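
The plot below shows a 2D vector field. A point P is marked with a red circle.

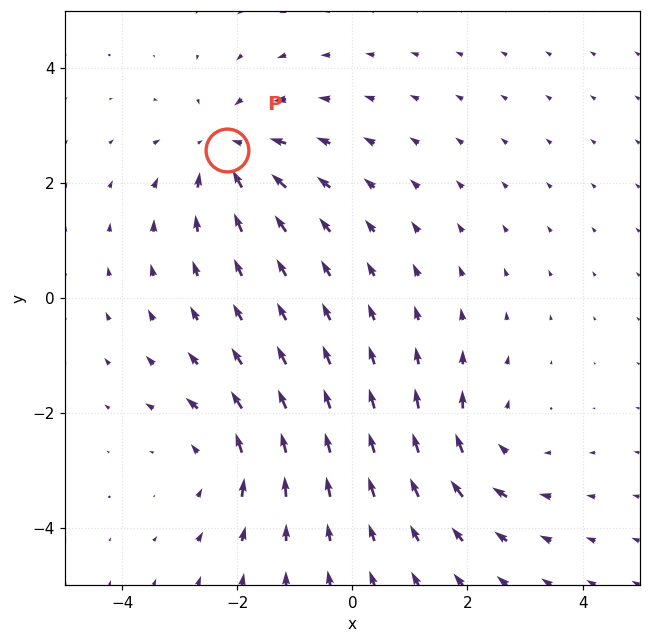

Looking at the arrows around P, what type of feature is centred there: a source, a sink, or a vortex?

sink

At P (-2.2, 2.6) the arrows converge inward. Divergence about -4, curl ≈0 — negative divergence with near-zero curl is a sink.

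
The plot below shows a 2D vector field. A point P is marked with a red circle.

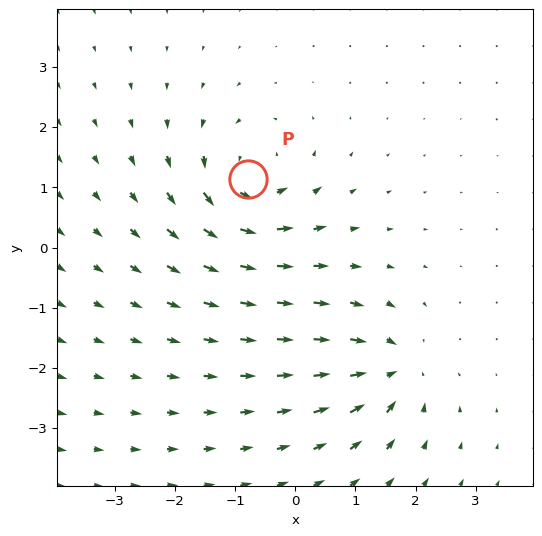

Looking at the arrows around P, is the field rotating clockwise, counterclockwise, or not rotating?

counterclockwise

Near P at (-0.8, 1.1) the arrows circulate counterclockwise. The curl (z-component) there is about +4; positive curl means counterclockwise rotation.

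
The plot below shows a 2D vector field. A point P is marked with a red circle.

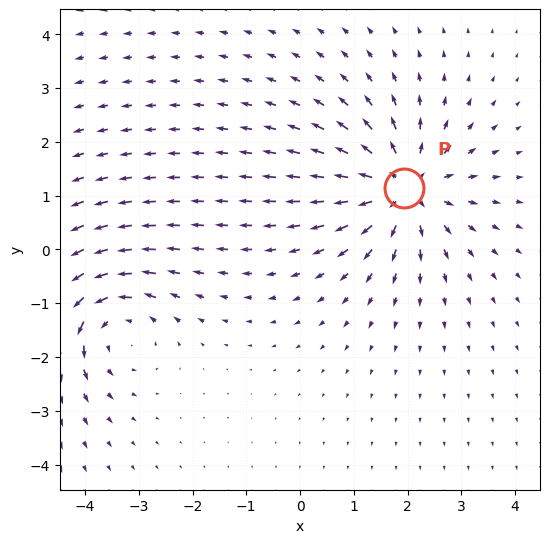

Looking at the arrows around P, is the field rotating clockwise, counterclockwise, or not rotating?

Near P at (1.9, 1.1) the arrows show no circulation. The curl there is ≈0.

not rotating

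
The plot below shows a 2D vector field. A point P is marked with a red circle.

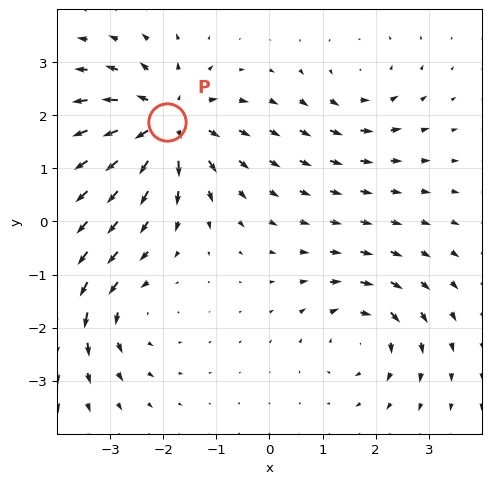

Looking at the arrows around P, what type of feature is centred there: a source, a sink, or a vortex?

source

At P (-1.9, 1.9) the arrows spread outward. Divergence about +6, curl ≈0 — positive divergence with near-zero curl is a source.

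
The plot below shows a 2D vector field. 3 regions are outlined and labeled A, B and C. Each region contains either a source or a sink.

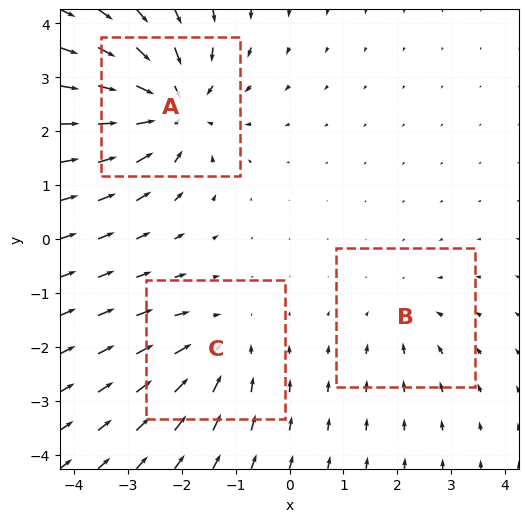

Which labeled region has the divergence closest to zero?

B

Divergence at each region's feature centre — A: about -5, B: about -2, C: about -3. Region B is closest to zero.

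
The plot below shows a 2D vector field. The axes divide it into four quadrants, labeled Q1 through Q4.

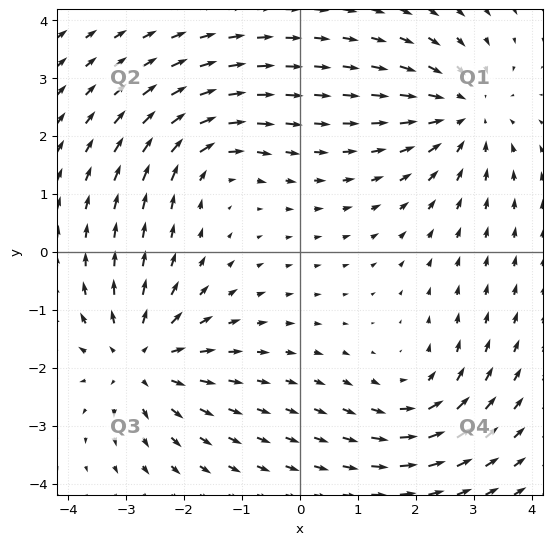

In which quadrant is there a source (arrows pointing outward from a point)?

The source sits at approximately (-2.8, -1.9), which lies in quadrant Q3. The divergence there is about +5, positive as expected for a source.

Q3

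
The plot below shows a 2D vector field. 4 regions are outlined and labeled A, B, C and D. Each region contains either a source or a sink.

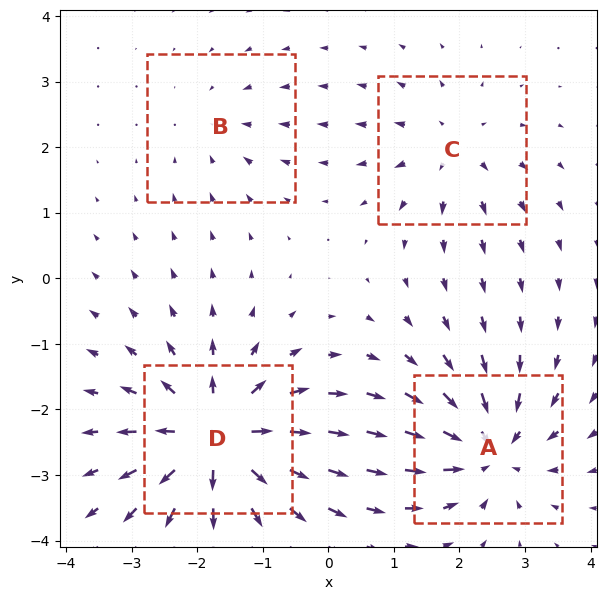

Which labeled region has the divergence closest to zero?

Divergence at each region's feature centre — A: about -6, B: about -2, C: about +4, D: about +8. Region B is closest to zero.

B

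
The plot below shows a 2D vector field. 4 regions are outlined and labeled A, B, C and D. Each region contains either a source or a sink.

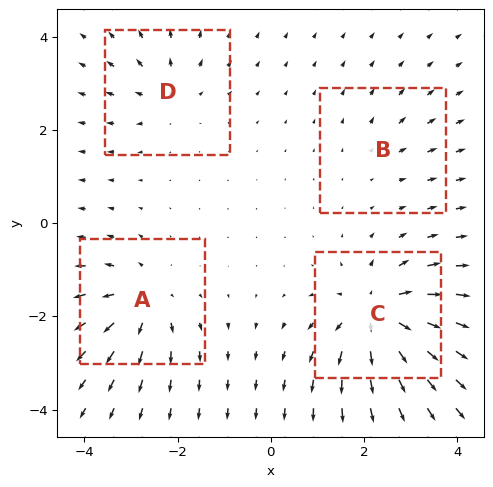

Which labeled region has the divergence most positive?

C

Divergence at each region's feature centre — A: about +5, B: about +2, C: about +8, D: about +4. Region C is most positive.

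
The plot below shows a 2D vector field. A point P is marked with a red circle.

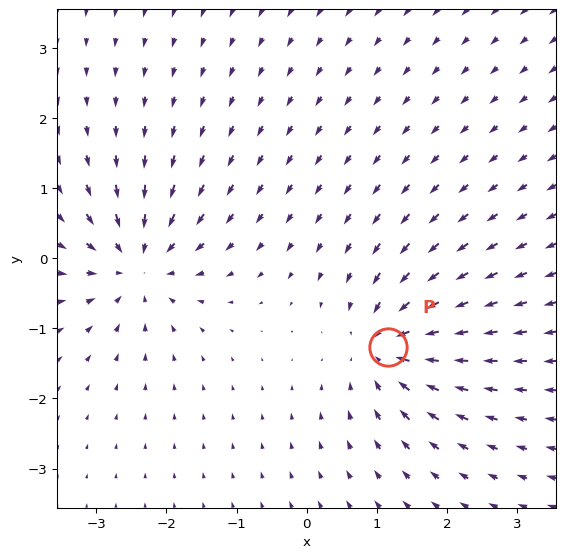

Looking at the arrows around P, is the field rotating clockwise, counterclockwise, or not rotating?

Near P at (1.2, -1.3) the arrows show no circulation. The curl there is ≈0.

not rotating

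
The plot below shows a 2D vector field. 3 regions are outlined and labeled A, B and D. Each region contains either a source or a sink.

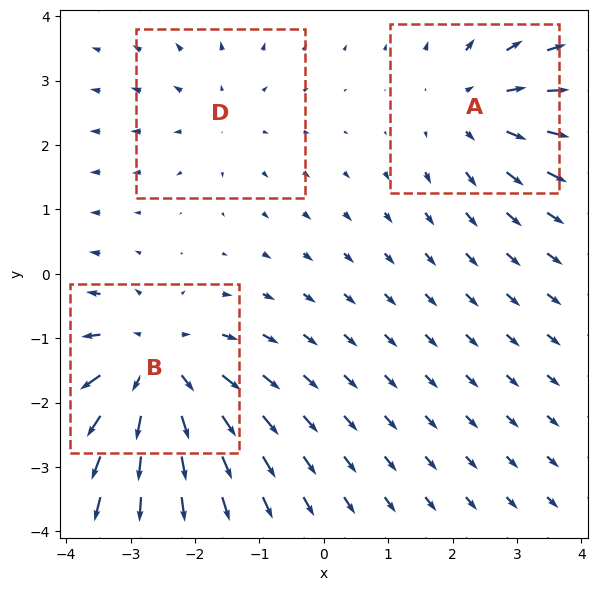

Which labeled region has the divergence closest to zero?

D

Divergence at each region's feature centre — A: about +3, B: about +4, D: about +2. Region D is closest to zero.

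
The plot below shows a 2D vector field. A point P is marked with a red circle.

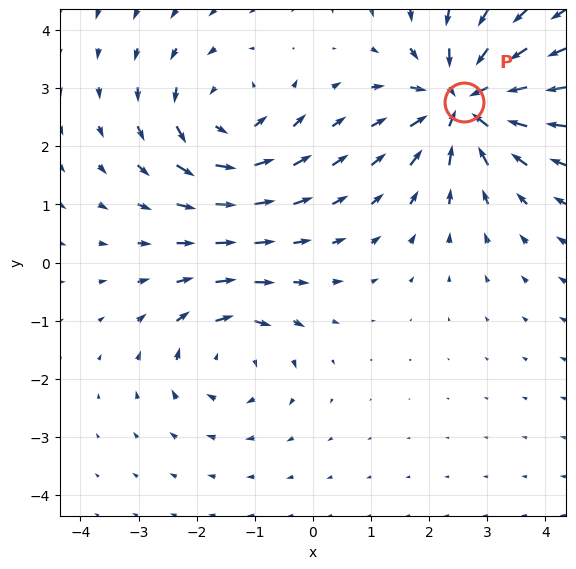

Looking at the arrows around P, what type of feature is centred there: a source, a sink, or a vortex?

sink

At P (2.6, 2.8) the arrows converge inward. Divergence about -6, curl ≈0 — negative divergence with near-zero curl is a sink.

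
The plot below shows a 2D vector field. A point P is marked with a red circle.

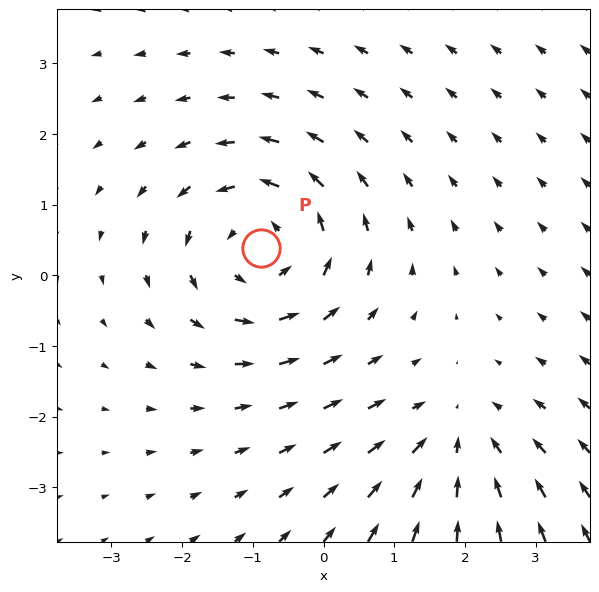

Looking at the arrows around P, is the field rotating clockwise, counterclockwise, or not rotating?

counterclockwise

Near P at (-0.9, 0.4) the arrows circulate counterclockwise. The curl (z-component) there is about +4; positive curl means counterclockwise rotation.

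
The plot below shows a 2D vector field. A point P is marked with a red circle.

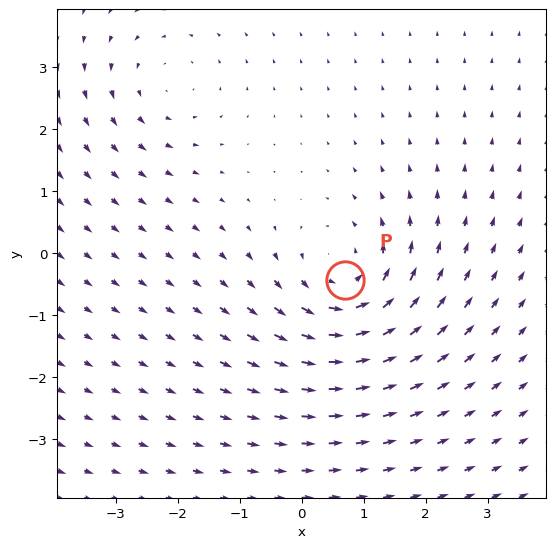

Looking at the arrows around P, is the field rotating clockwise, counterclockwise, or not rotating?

counterclockwise

Near P at (0.7, -0.4) the arrows circulate counterclockwise. The curl (z-component) there is about +4; positive curl means counterclockwise rotation.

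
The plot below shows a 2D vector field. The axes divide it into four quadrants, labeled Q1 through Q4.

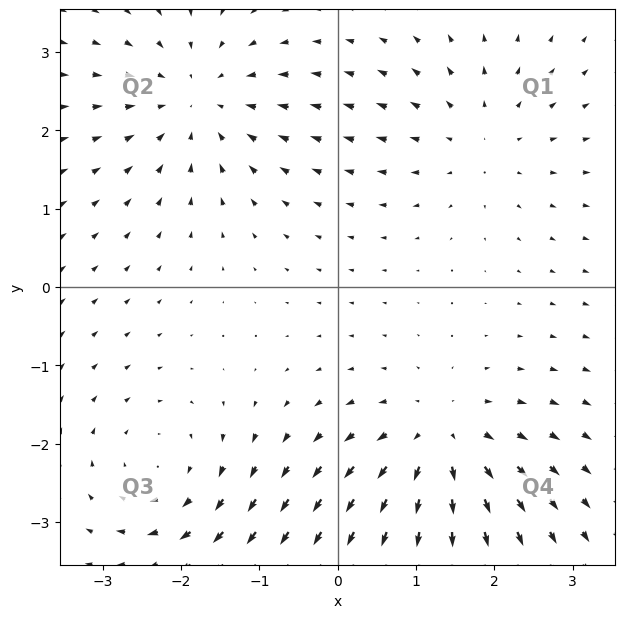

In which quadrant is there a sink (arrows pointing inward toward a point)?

Q2

The sink sits at approximately (-1.8, 2.4), which lies in quadrant Q2. The divergence there is about -3, negative as expected for a sink.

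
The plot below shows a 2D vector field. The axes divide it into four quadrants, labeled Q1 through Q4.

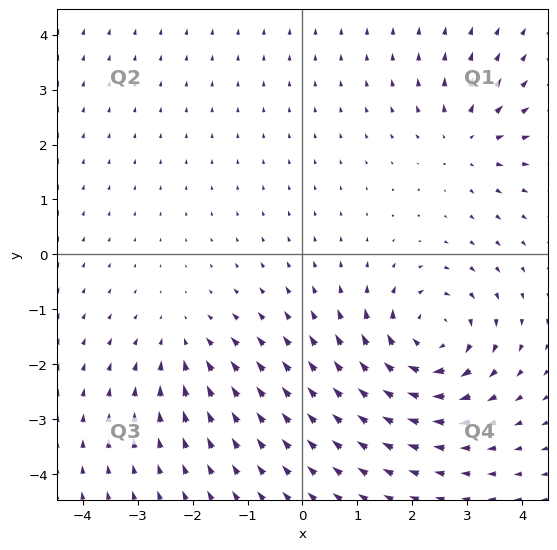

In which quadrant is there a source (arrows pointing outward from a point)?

The source sits at approximately (3.0, 2.1), which lies in quadrant Q1. The divergence there is about +4, positive as expected for a source.

Q1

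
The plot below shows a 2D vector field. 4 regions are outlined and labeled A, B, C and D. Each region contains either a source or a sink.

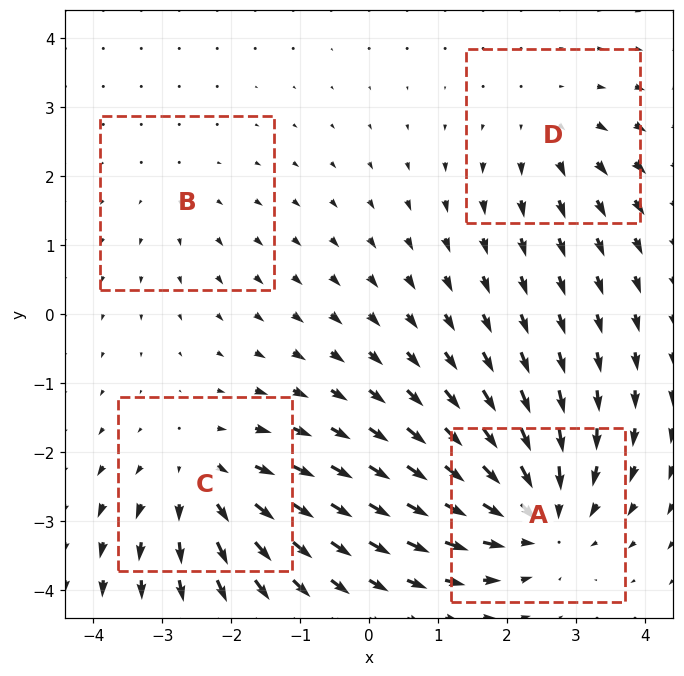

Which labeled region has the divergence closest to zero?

Divergence at each region's feature centre — A: about -5, B: about +2, C: about +4, D: about +3. Region B is closest to zero.

B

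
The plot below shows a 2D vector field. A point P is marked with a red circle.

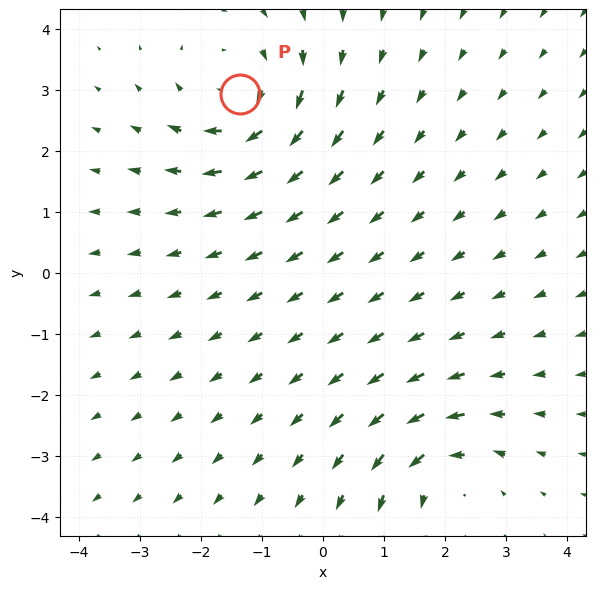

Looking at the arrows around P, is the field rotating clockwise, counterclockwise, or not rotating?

Near P at (-1.4, 2.9) the arrows circulate clockwise. The curl (z-component) there is about -3; negative curl means clockwise rotation.

clockwise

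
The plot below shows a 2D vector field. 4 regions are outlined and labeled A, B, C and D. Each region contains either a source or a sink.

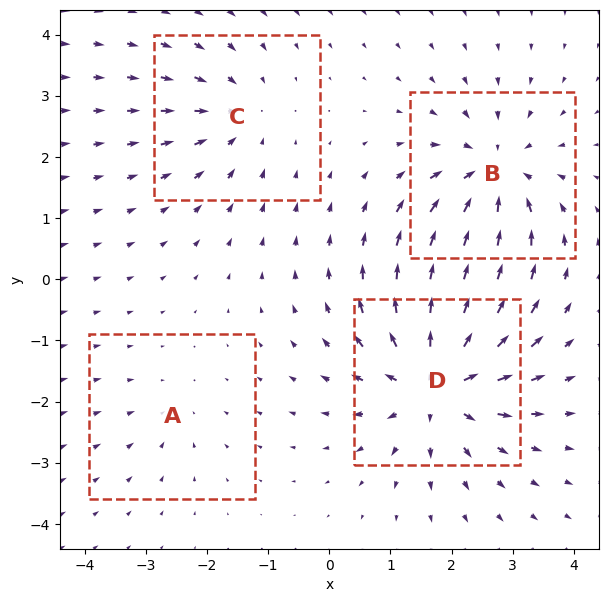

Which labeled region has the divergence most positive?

Divergence at each region's feature centre — A: about -2, B: about -6, C: about -4, D: about +7. Region D is most positive.

D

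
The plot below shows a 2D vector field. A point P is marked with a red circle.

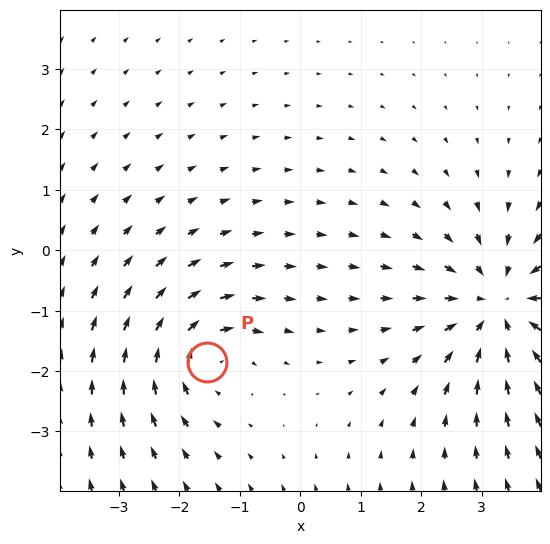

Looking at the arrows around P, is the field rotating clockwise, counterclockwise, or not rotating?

Near P at (-1.5, -1.9) the arrows circulate clockwise. The curl (z-component) there is about -3; negative curl means clockwise rotation.

clockwise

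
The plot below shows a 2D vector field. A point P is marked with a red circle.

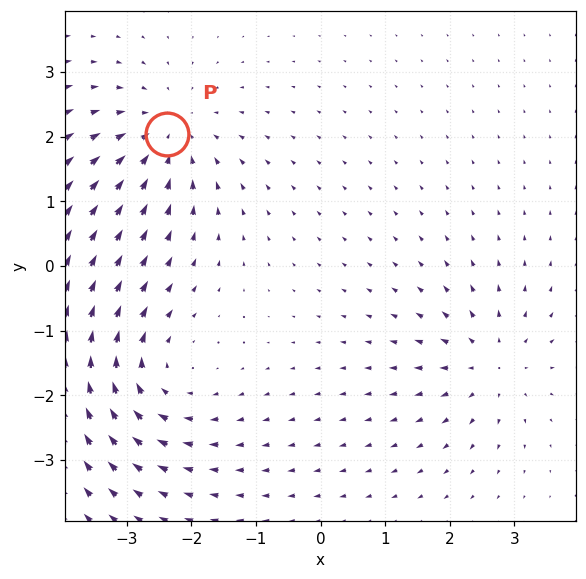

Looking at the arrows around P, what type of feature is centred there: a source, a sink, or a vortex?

sink

At P (-2.4, 2.0) the arrows converge inward. Divergence about -4, curl ≈0 — negative divergence with near-zero curl is a sink.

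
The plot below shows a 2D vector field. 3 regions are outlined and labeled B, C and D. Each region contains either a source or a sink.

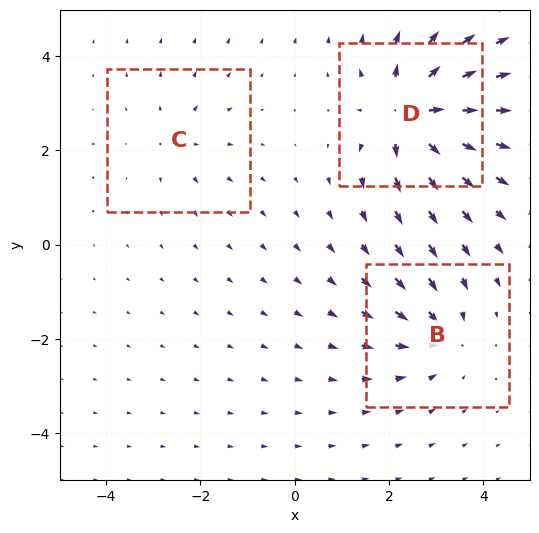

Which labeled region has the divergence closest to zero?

C

Divergence at each region's feature centre — B: about -4, C: about +2, D: about +6. Region C is closest to zero.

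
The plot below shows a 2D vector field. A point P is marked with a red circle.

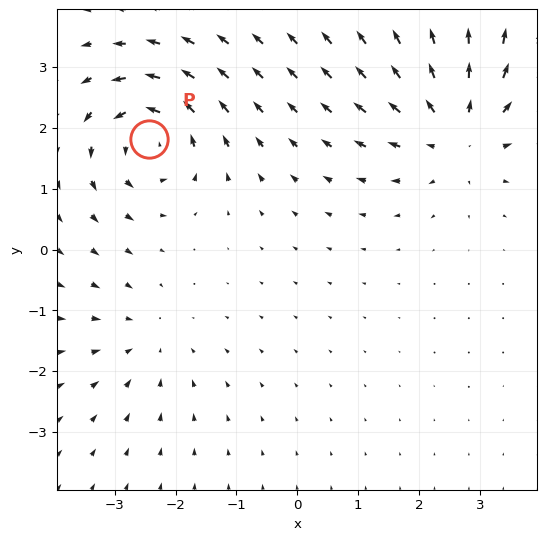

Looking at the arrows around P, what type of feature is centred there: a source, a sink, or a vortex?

At P (-2.4, 1.8) the arrows circulate counterclockwise. Divergence ≈0, curl about +6 — near-zero divergence with nonzero curl is a vortex.

vortex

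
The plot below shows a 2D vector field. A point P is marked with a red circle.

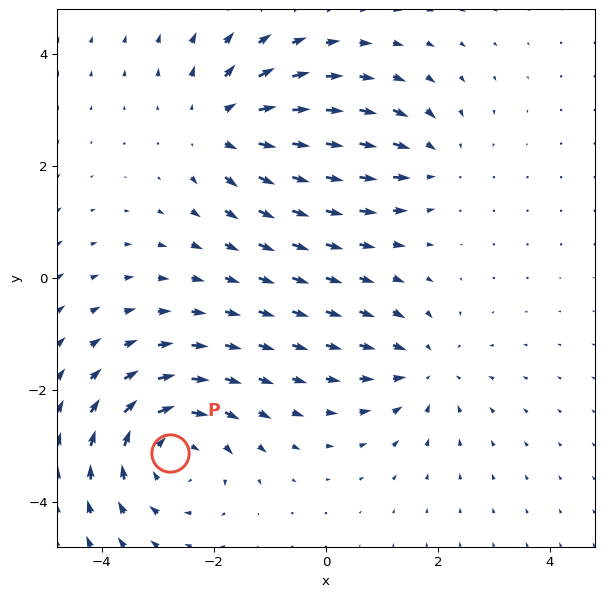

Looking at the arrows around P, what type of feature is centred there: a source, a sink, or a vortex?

vortex

At P (-2.8, -3.1) the arrows circulate clockwise. Divergence ≈0, curl about -4 — near-zero divergence with nonzero curl is a vortex.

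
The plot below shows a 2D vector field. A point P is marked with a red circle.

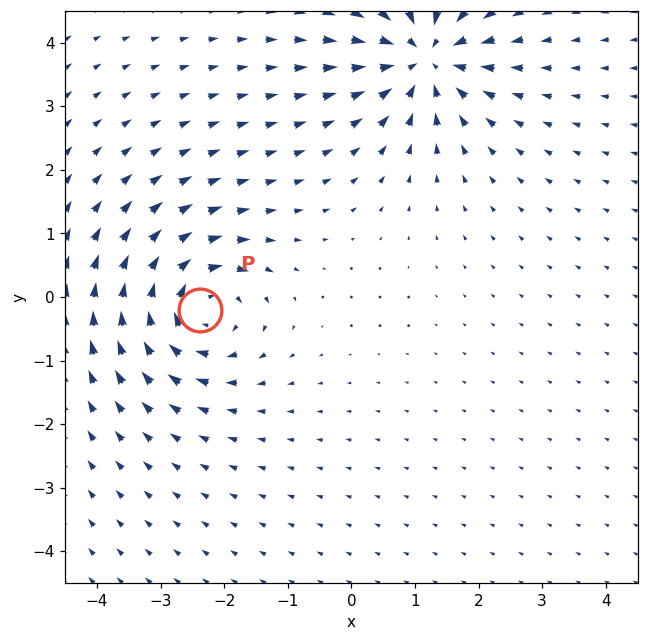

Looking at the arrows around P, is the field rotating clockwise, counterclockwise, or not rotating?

clockwise

Near P at (-2.4, -0.2) the arrows circulate clockwise. The curl (z-component) there is about -6; negative curl means clockwise rotation.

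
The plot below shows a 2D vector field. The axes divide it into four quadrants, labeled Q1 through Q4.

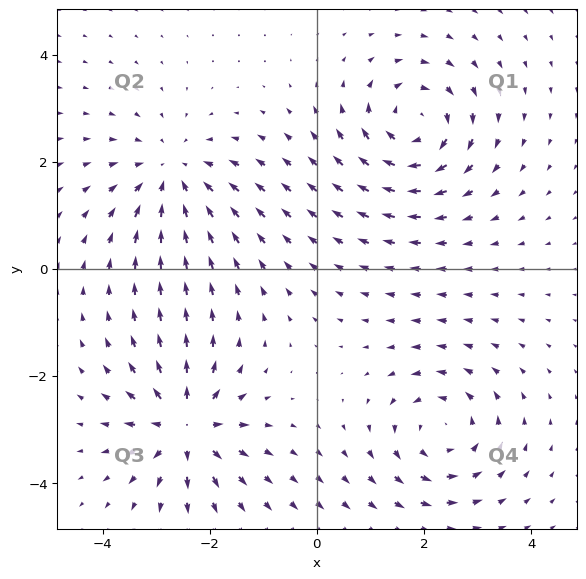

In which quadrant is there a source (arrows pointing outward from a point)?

Q3

The source sits at approximately (-2.5, -2.9), which lies in quadrant Q3. The divergence there is about +6, positive as expected for a source.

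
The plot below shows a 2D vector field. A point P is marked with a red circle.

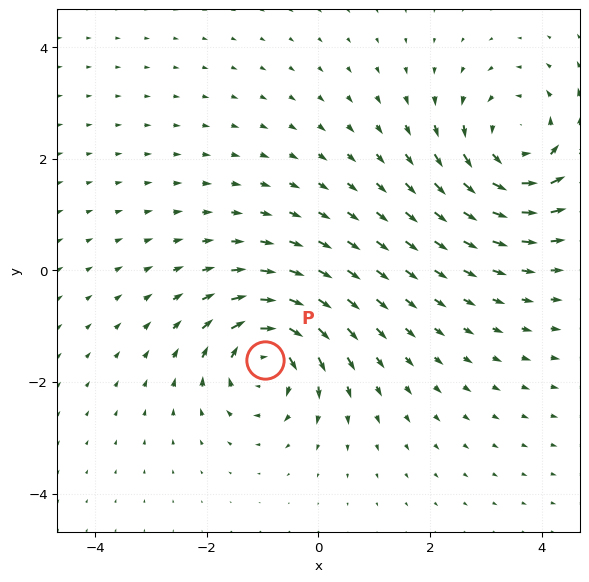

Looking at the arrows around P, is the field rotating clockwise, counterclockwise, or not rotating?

clockwise

Near P at (-1.0, -1.6) the arrows circulate clockwise. The curl (z-component) there is about -4; negative curl means clockwise rotation.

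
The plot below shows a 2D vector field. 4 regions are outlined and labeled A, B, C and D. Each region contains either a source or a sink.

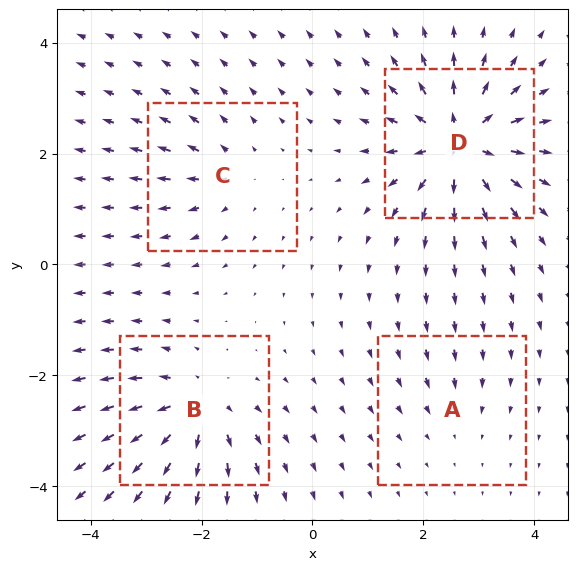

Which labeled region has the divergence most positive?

Divergence at each region's feature centre — A: about -2, B: about +6, C: about +4, D: about +9. Region D is most positive.

D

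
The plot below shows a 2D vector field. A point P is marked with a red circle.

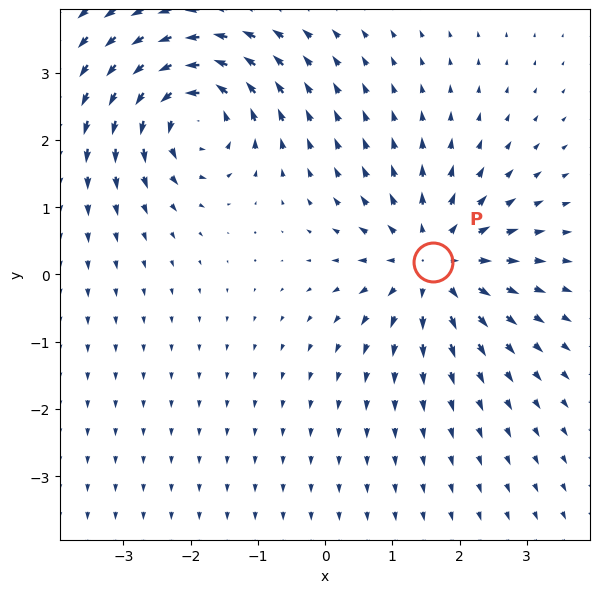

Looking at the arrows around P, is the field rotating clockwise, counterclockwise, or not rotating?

not rotating

Near P at (1.6, 0.2) the arrows show no circulation. The curl there is ≈0.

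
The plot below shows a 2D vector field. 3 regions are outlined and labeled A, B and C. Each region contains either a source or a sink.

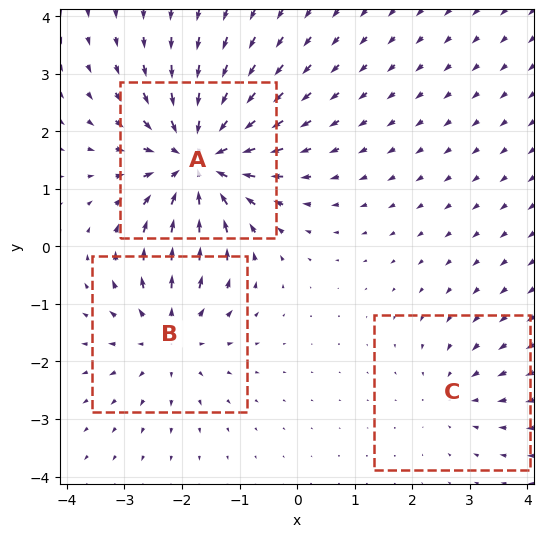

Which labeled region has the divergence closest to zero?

Divergence at each region's feature centre — A: about -5, B: about +3, C: about -2. Region C is closest to zero.

C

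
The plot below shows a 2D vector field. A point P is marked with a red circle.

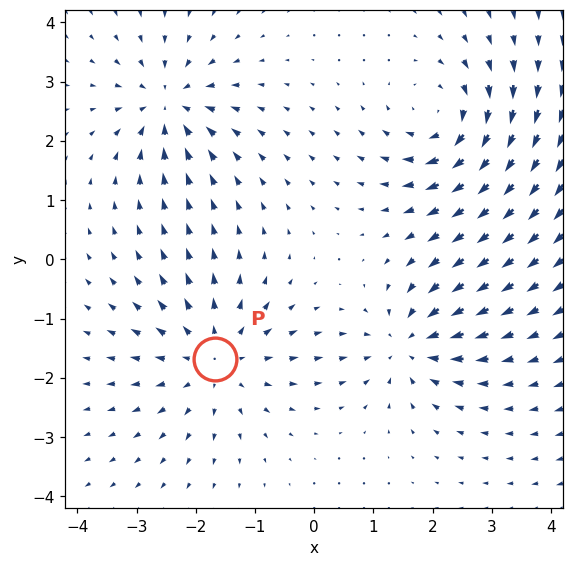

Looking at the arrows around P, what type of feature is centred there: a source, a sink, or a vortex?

source

At P (-1.7, -1.7) the arrows spread outward. Divergence about +4, curl ≈0 — positive divergence with near-zero curl is a source.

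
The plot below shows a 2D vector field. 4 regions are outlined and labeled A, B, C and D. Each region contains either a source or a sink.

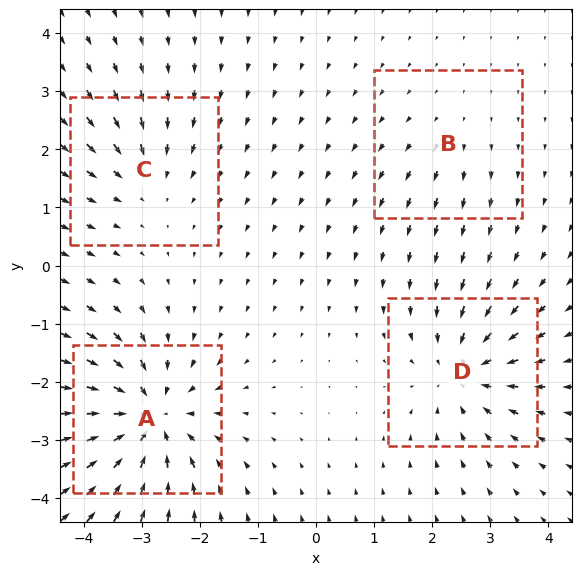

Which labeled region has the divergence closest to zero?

Divergence at each region's feature centre — A: about -8, B: about +2, C: about -3, D: about -5. Region B is closest to zero.

B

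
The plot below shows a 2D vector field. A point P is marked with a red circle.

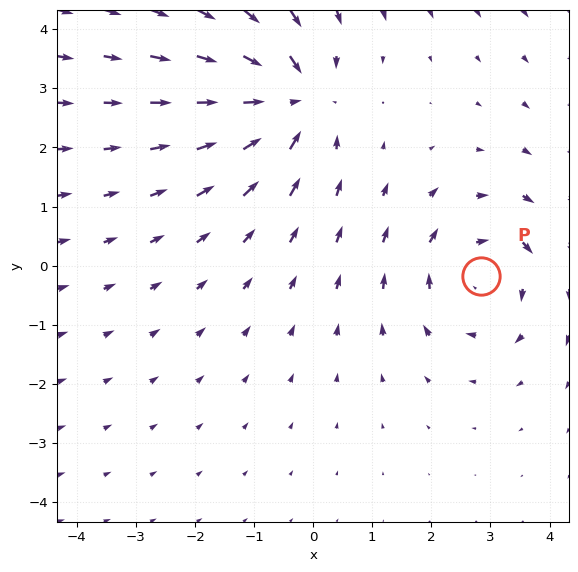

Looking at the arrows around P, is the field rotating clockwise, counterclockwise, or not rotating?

clockwise

Near P at (2.8, -0.2) the arrows circulate clockwise. The curl (z-component) there is about -3; negative curl means clockwise rotation.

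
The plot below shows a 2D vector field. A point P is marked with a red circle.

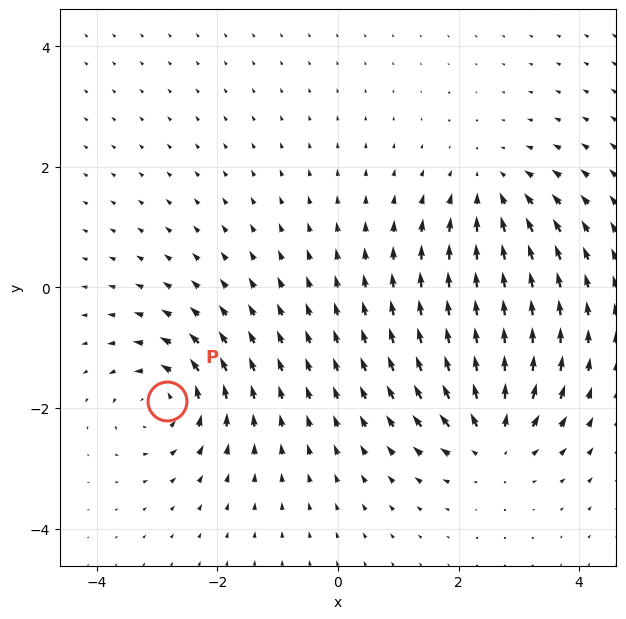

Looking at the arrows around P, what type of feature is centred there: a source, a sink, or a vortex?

At P (-2.8, -1.9) the arrows circulate counterclockwise. Divergence ≈0, curl about +4 — near-zero divergence with nonzero curl is a vortex.

vortex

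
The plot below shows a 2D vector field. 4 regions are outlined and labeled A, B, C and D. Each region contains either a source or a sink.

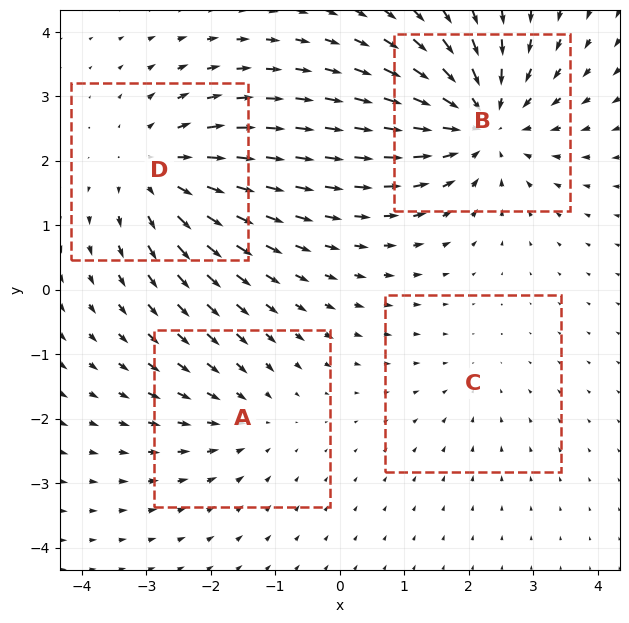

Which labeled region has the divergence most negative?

B

Divergence at each region's feature centre — A: about -3, B: about -6, C: about -2, D: about +4. Region B is most negative.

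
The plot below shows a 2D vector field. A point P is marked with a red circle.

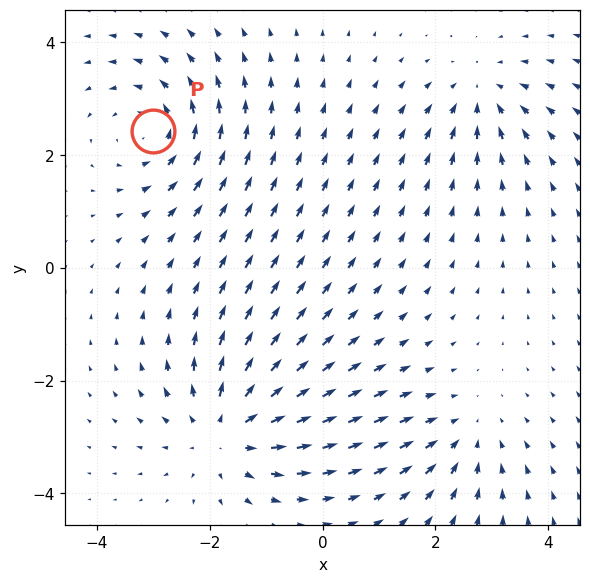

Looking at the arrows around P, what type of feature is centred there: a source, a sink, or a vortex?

vortex

At P (-3.0, 2.4) the arrows circulate counterclockwise. Divergence ≈0, curl about +4 — near-zero divergence with nonzero curl is a vortex.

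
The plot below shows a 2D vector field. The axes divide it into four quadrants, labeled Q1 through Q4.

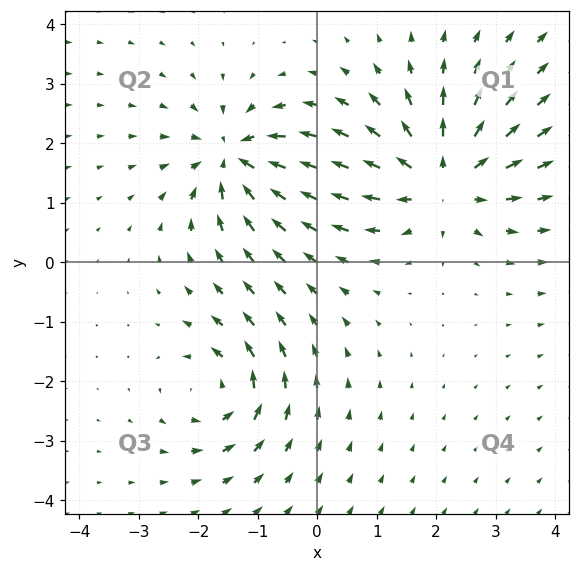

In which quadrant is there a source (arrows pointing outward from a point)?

Q1

The source sits at approximately (2.1, 1.4), which lies in quadrant Q1. The divergence there is about +5, positive as expected for a source.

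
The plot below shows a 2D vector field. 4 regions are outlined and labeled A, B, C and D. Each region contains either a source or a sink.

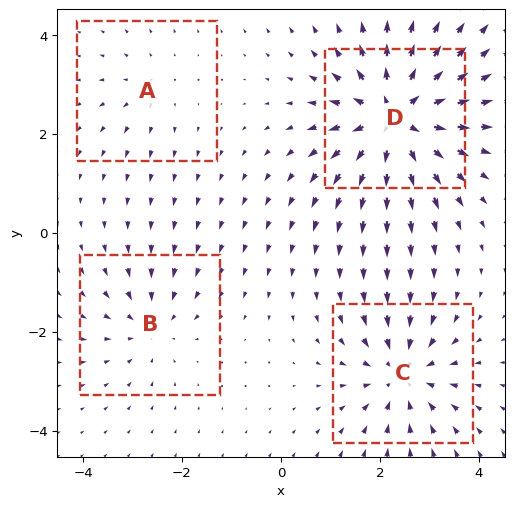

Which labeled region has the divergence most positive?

Divergence at each region's feature centre — A: about +2, B: about -3, C: about -5, D: about +7. Region D is most positive.

D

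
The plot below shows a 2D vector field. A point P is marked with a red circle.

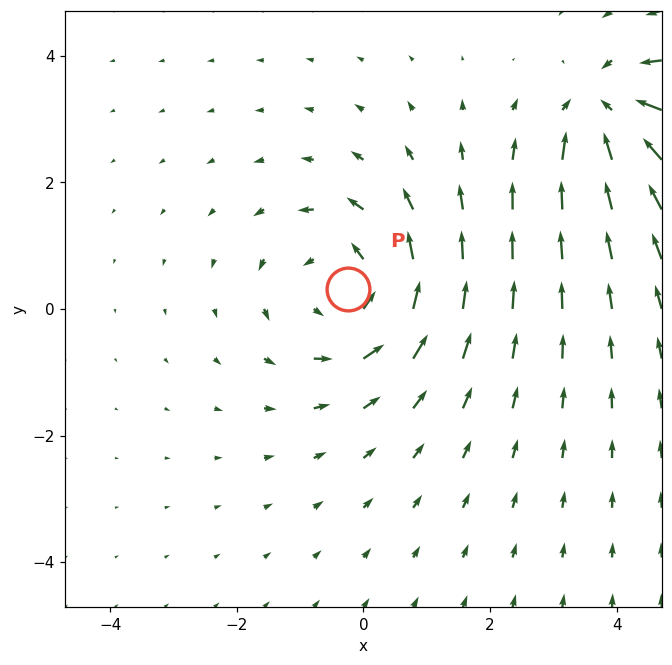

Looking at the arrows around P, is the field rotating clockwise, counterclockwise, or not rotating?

counterclockwise

Near P at (-0.2, 0.3) the arrows circulate counterclockwise. The curl (z-component) there is about +3; positive curl means counterclockwise rotation.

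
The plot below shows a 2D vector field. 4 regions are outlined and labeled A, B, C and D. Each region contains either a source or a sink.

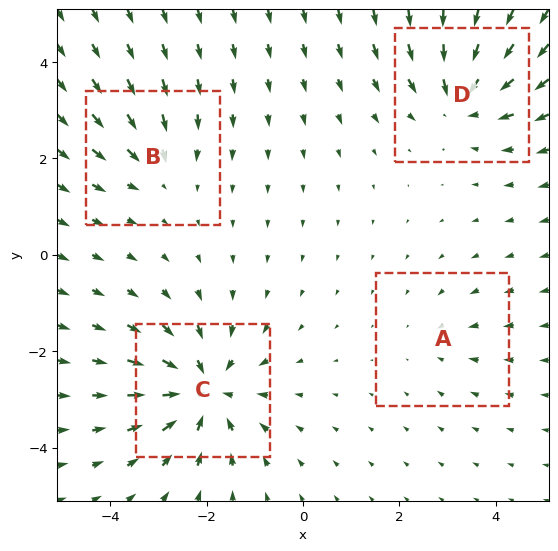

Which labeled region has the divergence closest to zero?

A

Divergence at each region's feature centre — A: about -2, B: about -3, C: about -6, D: about -5. Region A is closest to zero.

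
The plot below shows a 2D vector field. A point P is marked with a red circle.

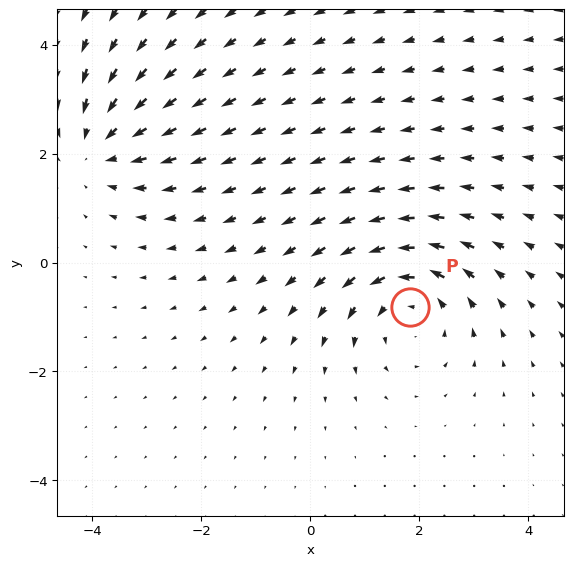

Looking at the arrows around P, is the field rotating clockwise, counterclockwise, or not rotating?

Near P at (1.8, -0.8) the arrows circulate counterclockwise. The curl (z-component) there is about +3; positive curl means counterclockwise rotation.

counterclockwise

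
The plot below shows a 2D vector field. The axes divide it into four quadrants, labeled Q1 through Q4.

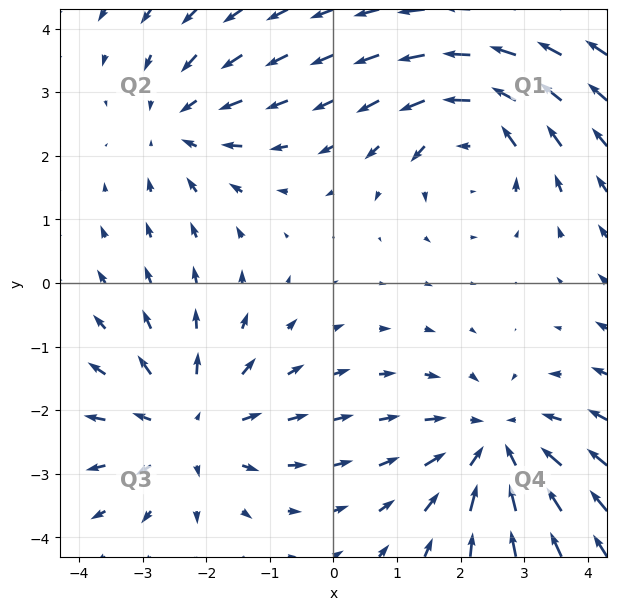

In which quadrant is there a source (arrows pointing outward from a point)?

The source sits at approximately (-2.3, -2.3), which lies in quadrant Q3. The divergence there is about +3, positive as expected for a source.

Q3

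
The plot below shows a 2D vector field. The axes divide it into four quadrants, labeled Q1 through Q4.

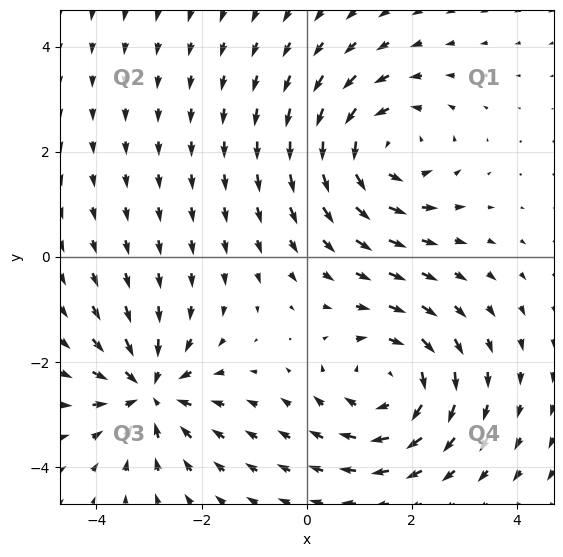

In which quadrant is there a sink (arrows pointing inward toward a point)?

Q3

The sink sits at approximately (-3.0, -2.6), which lies in quadrant Q3. The divergence there is about -5, negative as expected for a sink.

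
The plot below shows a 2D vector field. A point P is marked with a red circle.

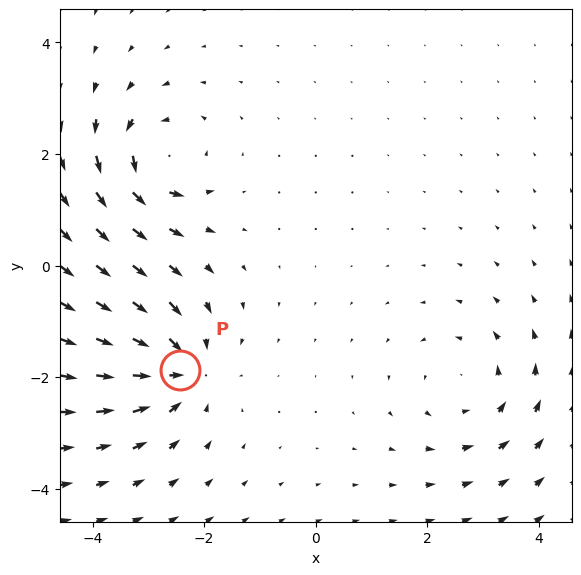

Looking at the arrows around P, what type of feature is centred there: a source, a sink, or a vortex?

sink

At P (-2.4, -1.9) the arrows converge inward. Divergence about -5, curl ≈0 — negative divergence with near-zero curl is a sink.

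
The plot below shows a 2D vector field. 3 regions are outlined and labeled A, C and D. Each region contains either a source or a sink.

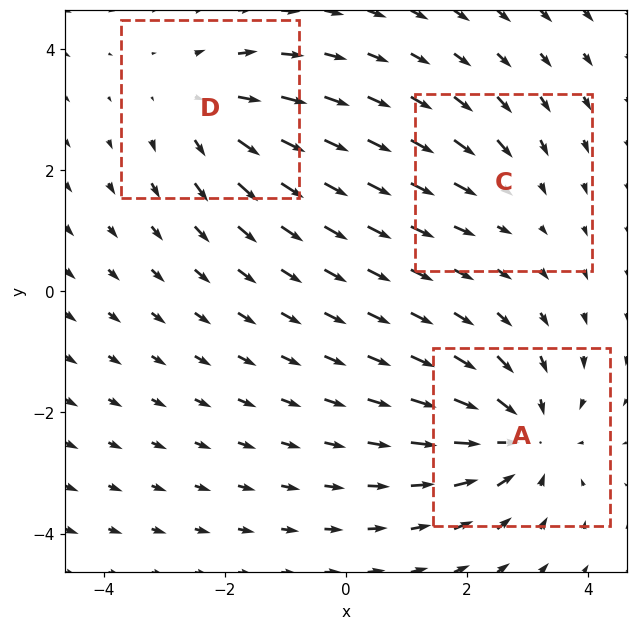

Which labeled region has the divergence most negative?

Divergence at each region's feature centre — A: about -4, C: about -2, D: about +3. Region A is most negative.

A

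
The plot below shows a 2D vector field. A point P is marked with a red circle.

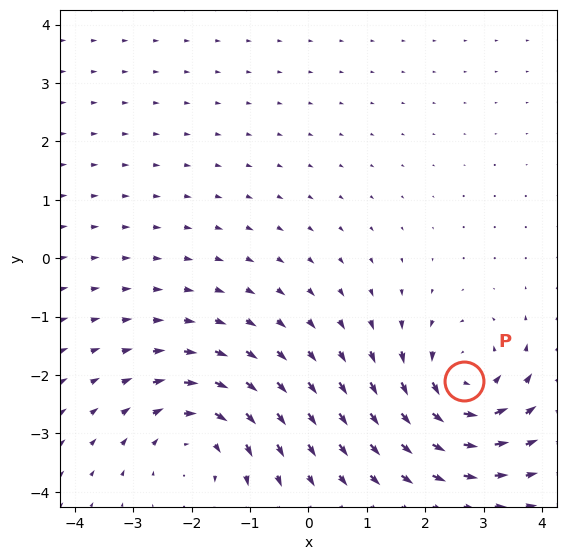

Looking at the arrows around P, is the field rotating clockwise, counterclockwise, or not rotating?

counterclockwise

Near P at (2.7, -2.1) the arrows circulate counterclockwise. The curl (z-component) there is about +6; positive curl means counterclockwise rotation.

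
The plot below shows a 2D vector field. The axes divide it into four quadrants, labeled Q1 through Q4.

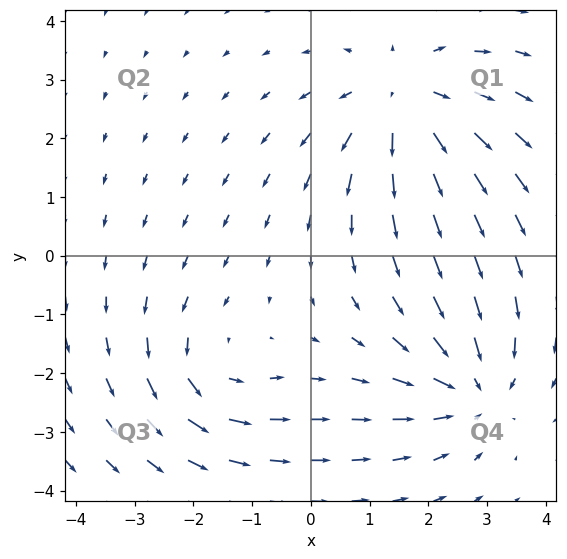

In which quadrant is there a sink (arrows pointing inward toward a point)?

The sink sits at approximately (2.7, -2.2), which lies in quadrant Q4. The divergence there is about -4, negative as expected for a sink.

Q4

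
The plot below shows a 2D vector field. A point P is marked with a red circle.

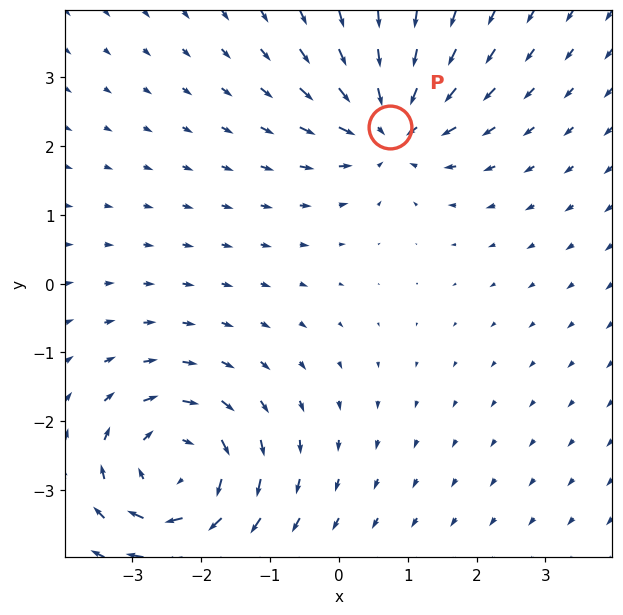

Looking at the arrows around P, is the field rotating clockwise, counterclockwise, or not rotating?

Near P at (0.7, 2.3) the arrows show no circulation. The curl there is ≈0.

not rotating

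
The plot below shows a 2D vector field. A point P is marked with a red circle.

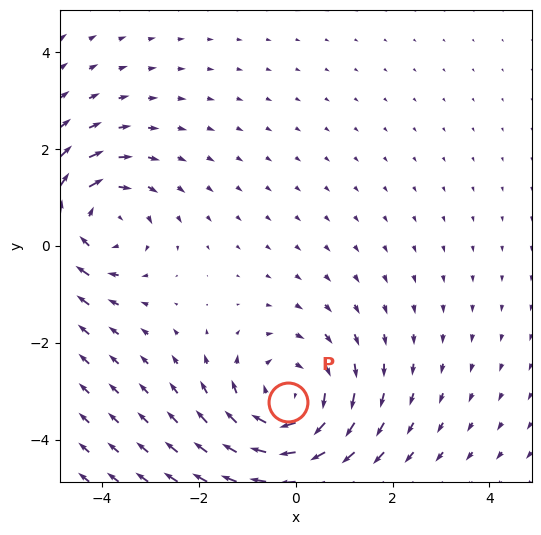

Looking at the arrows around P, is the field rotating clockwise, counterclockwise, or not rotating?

clockwise

Near P at (-0.1, -3.2) the arrows circulate clockwise. The curl (z-component) there is about -3; negative curl means clockwise rotation.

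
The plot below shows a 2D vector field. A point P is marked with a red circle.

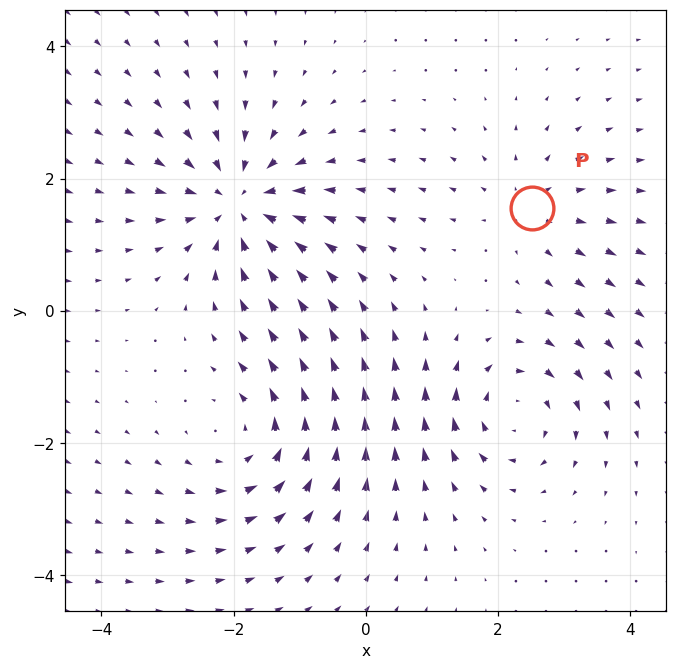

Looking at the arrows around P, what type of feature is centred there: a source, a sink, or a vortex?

source

At P (2.5, 1.6) the arrows spread outward. Divergence about +3, curl ≈0 — positive divergence with near-zero curl is a source.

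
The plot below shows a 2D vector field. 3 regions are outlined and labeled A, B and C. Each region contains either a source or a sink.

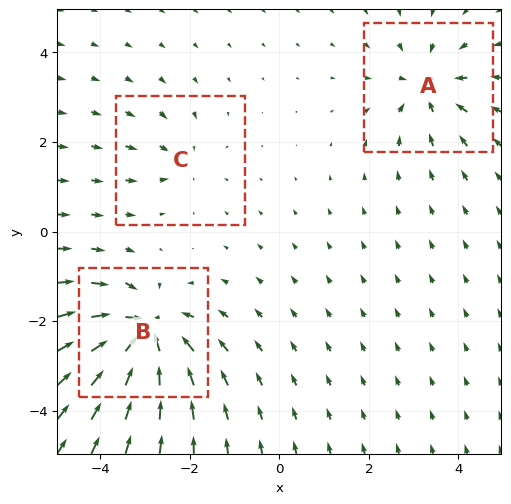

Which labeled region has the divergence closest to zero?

Divergence at each region's feature centre — A: about -4, B: about -6, C: about -2. Region C is closest to zero.

C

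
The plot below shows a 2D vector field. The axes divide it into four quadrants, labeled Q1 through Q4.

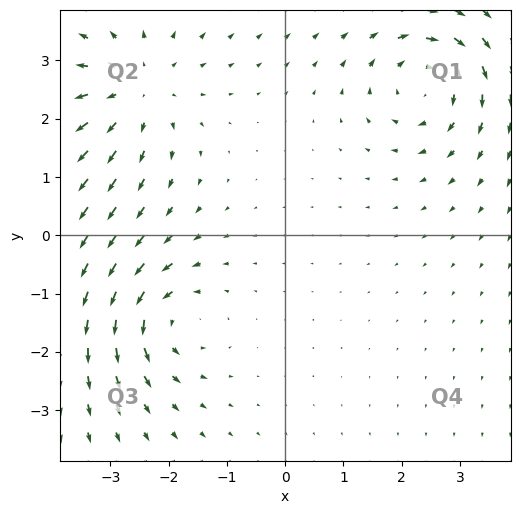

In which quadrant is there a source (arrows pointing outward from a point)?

The source sits at approximately (-2.6, 2.5), which lies in quadrant Q2. The divergence there is about +4, positive as expected for a source.

Q2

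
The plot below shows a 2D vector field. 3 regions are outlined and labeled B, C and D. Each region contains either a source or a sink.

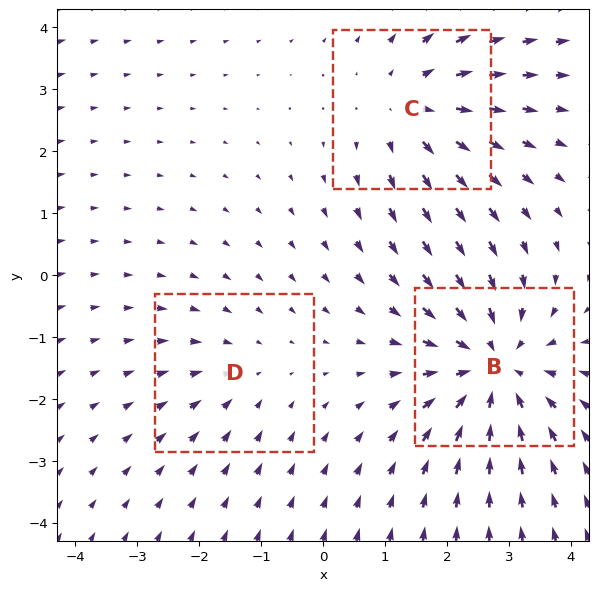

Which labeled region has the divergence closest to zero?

Divergence at each region's feature centre — B: about -4, C: about +3, D: about -2. Region D is closest to zero.

D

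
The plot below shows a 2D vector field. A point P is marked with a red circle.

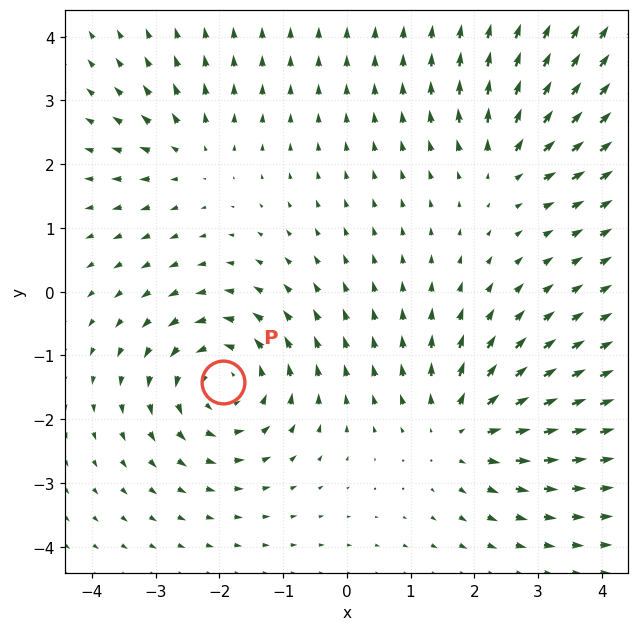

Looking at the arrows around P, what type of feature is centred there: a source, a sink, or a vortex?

At P (-1.9, -1.4) the arrows circulate counterclockwise. Divergence ≈0, curl about +5 — near-zero divergence with nonzero curl is a vortex.

vortex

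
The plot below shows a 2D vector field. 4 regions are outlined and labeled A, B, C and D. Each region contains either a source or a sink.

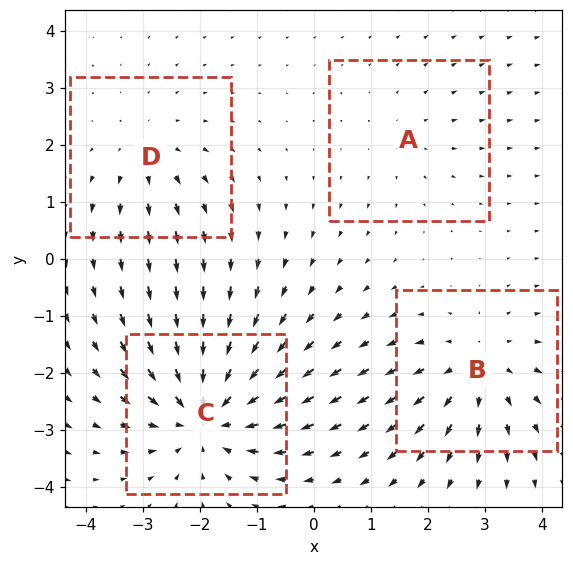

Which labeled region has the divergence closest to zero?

Divergence at each region's feature centre — A: about +2, B: about +4, C: about -6, D: about +3. Region A is closest to zero.

A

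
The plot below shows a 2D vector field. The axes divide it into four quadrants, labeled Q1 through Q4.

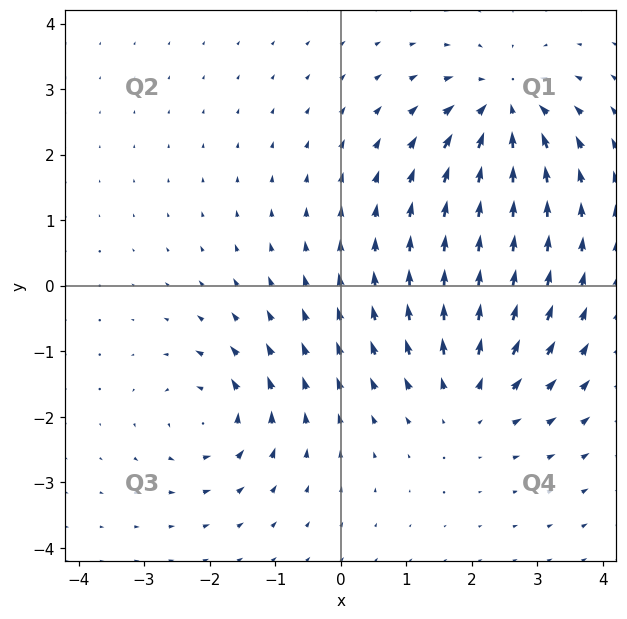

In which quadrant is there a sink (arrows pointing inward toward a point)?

Q1

The sink sits at approximately (2.5, 2.7), which lies in quadrant Q1. The divergence there is about -5, negative as expected for a sink.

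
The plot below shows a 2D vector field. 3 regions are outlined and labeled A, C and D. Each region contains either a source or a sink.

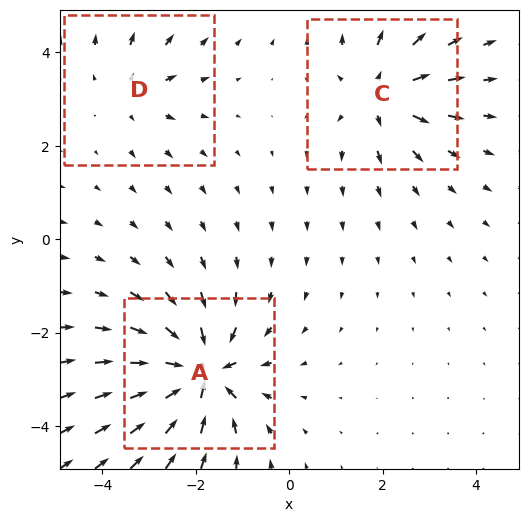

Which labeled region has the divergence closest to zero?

D

Divergence at each region's feature centre — A: about -6, C: about +4, D: about +2. Region D is closest to zero.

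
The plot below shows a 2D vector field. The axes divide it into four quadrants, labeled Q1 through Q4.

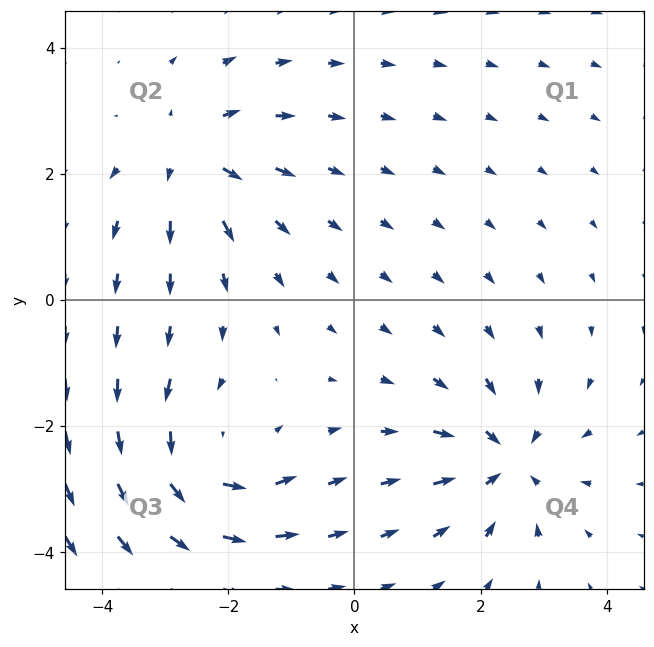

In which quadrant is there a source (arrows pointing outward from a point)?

Q2

The source sits at approximately (-2.6, 2.3), which lies in quadrant Q2. The divergence there is about +3, positive as expected for a source.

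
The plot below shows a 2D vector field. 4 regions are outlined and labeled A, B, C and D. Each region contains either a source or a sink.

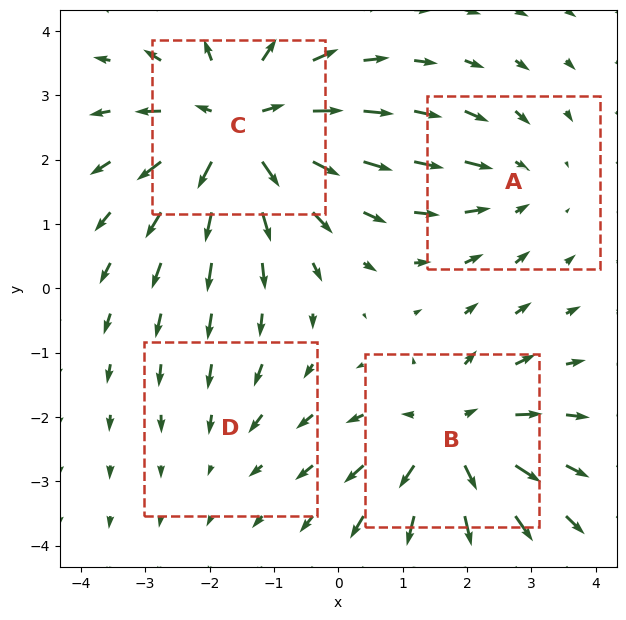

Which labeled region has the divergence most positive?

Divergence at each region's feature centre — A: about -3, B: about +5, C: about +6, D: about -2. Region C is most positive.

C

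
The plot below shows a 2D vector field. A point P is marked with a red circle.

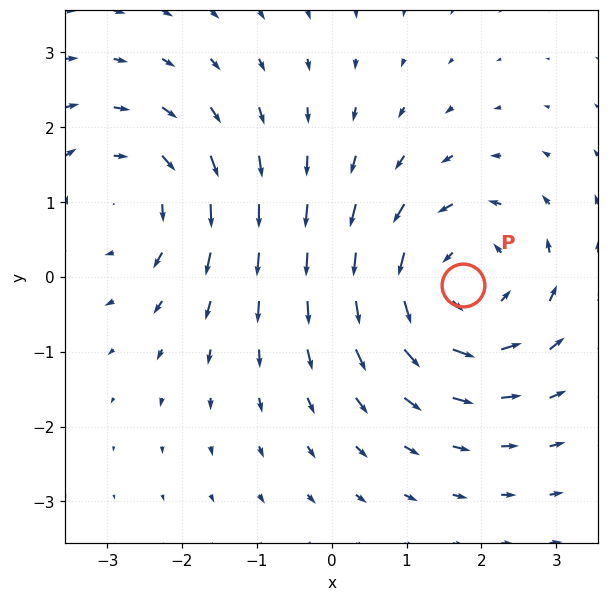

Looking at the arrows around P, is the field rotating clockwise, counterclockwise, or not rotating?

counterclockwise

Near P at (1.8, -0.1) the arrows circulate counterclockwise. The curl (z-component) there is about +4; positive curl means counterclockwise rotation.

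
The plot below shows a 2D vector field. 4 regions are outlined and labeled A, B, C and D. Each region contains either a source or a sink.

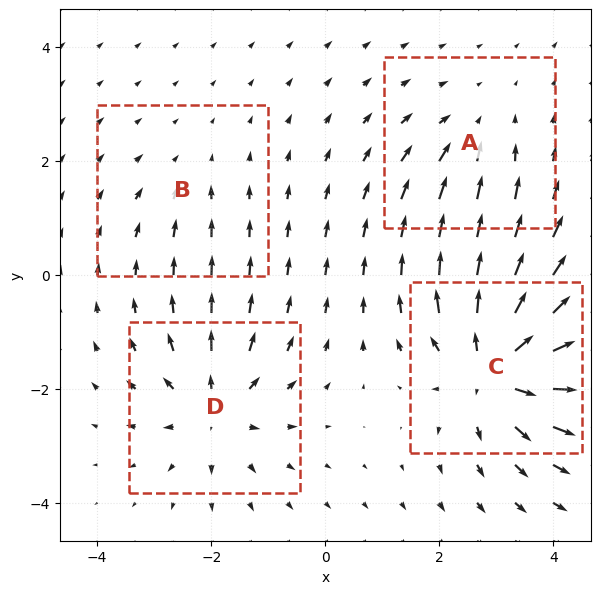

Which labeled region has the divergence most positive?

C

Divergence at each region's feature centre — A: about -3, B: about -2, C: about +8, D: about +5. Region C is most positive.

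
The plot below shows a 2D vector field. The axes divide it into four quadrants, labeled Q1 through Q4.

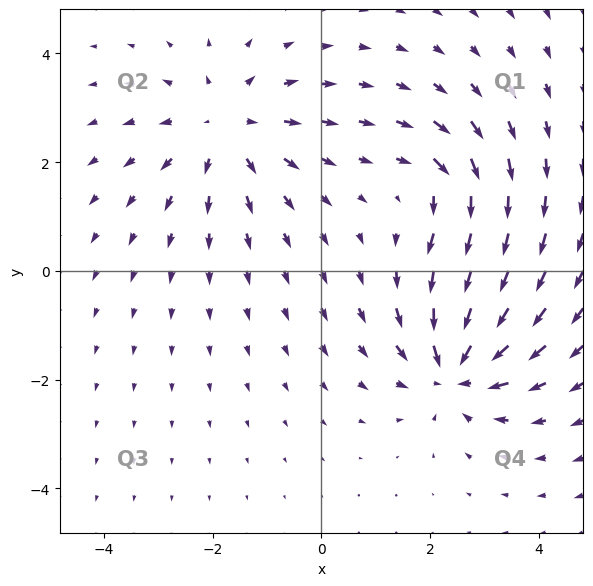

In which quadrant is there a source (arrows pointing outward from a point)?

Q2

The source sits at approximately (-1.8, 2.6), which lies in quadrant Q2. The divergence there is about +4, positive as expected for a source.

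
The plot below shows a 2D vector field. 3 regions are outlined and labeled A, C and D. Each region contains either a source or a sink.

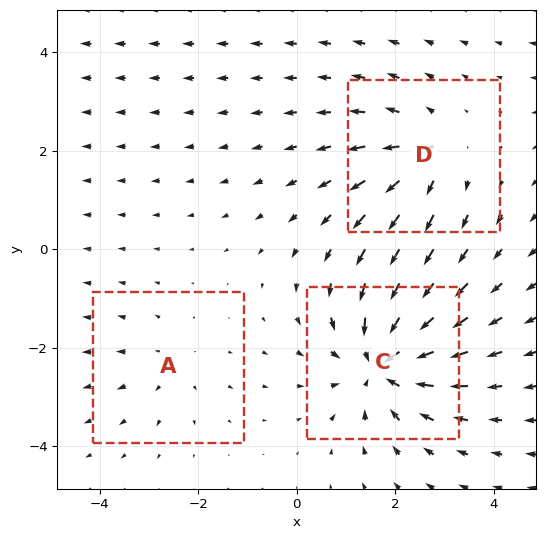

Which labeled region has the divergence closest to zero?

A

Divergence at each region's feature centre — A: about +2, C: about -5, D: about +3. Region A is closest to zero.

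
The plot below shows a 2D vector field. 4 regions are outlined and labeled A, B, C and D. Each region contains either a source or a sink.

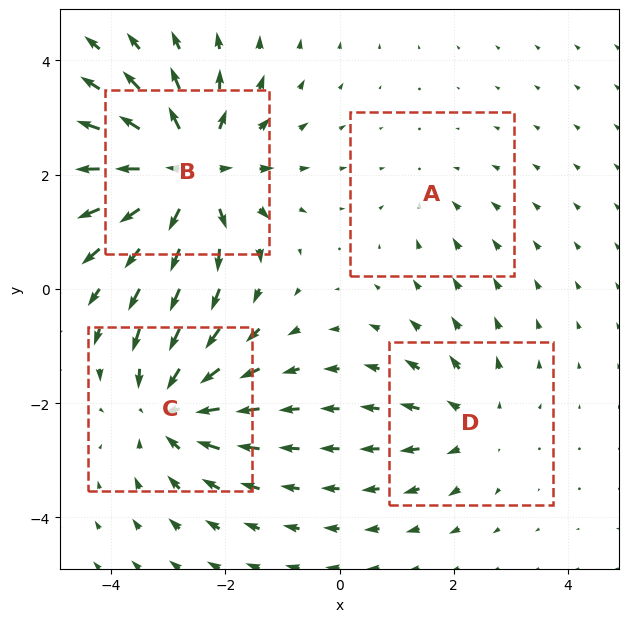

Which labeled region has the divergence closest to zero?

Divergence at each region's feature centre — A: about -2, B: about +7, C: about -5, D: about +3. Region A is closest to zero.

A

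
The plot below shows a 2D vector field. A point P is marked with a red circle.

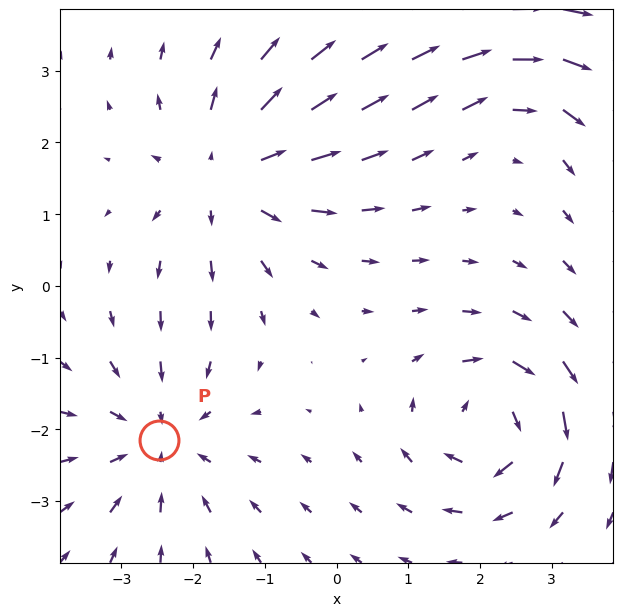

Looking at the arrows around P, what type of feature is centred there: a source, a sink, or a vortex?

sink

At P (-2.5, -2.1) the arrows converge inward. Divergence about -3, curl ≈0 — negative divergence with near-zero curl is a sink.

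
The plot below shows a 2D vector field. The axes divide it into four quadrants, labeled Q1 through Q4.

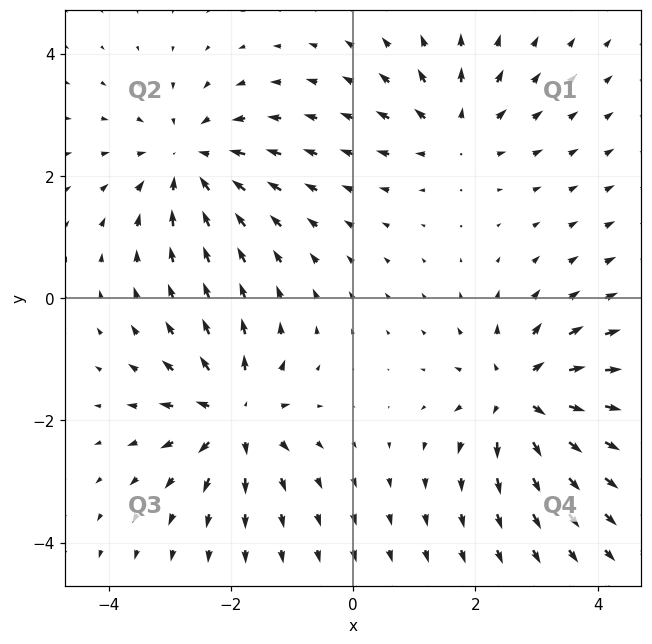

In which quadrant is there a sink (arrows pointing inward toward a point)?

The sink sits at approximately (-2.7, 2.3), which lies in quadrant Q2. The divergence there is about -4, negative as expected for a sink.

Q2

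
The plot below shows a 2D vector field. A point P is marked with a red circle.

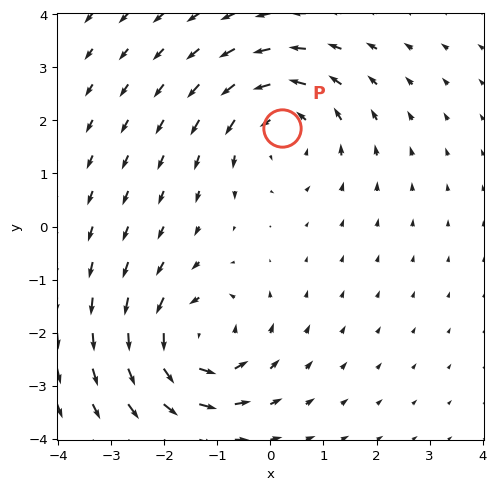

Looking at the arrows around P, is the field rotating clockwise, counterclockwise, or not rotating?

Near P at (0.2, 1.9) the arrows circulate counterclockwise. The curl (z-component) there is about +4; positive curl means counterclockwise rotation.

counterclockwise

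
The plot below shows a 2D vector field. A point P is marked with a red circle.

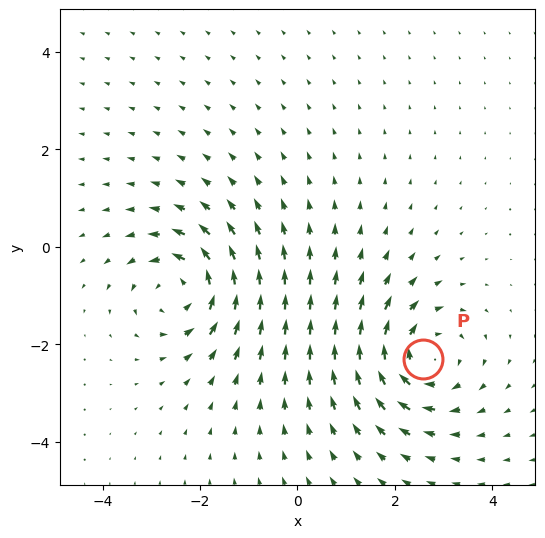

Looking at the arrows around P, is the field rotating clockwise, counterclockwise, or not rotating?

Near P at (2.6, -2.3) the arrows circulate clockwise. The curl (z-component) there is about -5; negative curl means clockwise rotation.

clockwise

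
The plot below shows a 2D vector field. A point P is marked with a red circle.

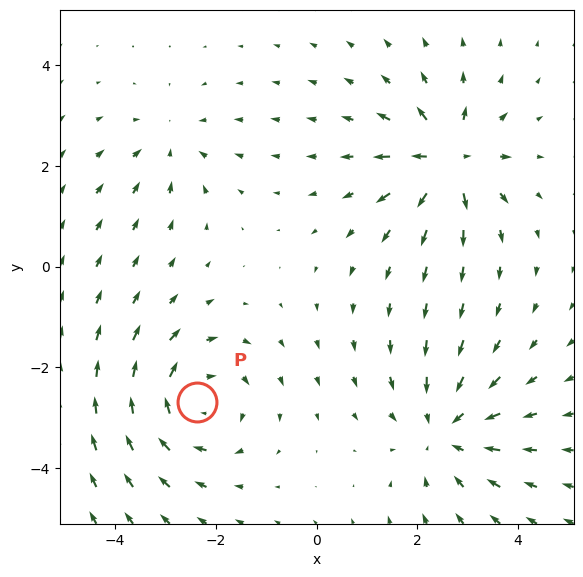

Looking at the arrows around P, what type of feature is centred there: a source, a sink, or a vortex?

At P (-2.4, -2.7) the arrows circulate clockwise. Divergence ≈0, curl about -4 — near-zero divergence with nonzero curl is a vortex.

vortex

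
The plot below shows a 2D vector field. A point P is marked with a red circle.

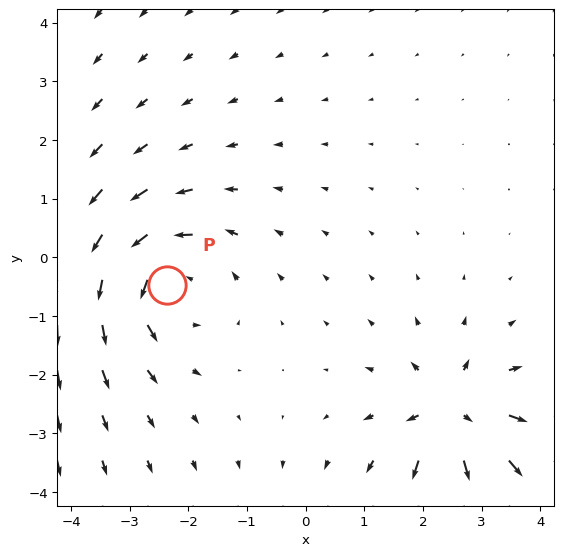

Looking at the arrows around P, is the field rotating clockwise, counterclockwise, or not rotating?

counterclockwise

Near P at (-2.4, -0.5) the arrows circulate counterclockwise. The curl (z-component) there is about +4; positive curl means counterclockwise rotation.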